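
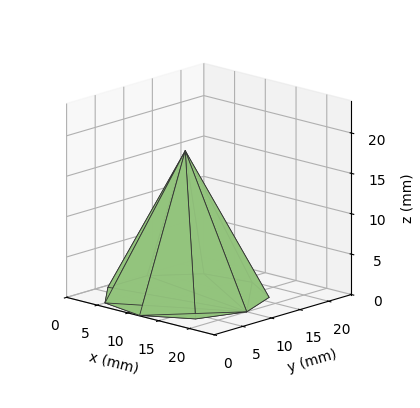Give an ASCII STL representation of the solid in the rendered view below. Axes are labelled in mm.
Reading the render: the shape is a regular 9-sided pyramid, base circumscribed radius ≈ 10 mm, apex at z ≈ 18 mm (dimensions read to the nearest mm from the axis ticks). For the STL, each face is triangulated and given an outward normal.

solid part
  facet normal 0.0000 0.0000 -1.0000
    outer loop
      vertex 11.736 19.848 0.000
      vertex 17.660 16.428 0.000
      vertex 20.000 10.000 0.000
    endloop
  endfacet
  facet normal 0.0000 0.0000 -1.0000
    outer loop
      vertex 5.000 18.660 0.000
      vertex 11.736 19.848 0.000
      vertex 20.000 10.000 0.000
    endloop
  endfacet
  facet normal 0.0000 0.0000 -1.0000
    outer loop
      vertex 0.603 13.420 0.000
      vertex 5.000 18.660 0.000
      vertex 20.000 10.000 0.000
    endloop
  endfacet
  facet normal 0.0000 0.0000 -1.0000
    outer loop
      vertex 0.603 6.580 0.000
      vertex 0.603 13.420 0.000
      vertex 20.000 10.000 0.000
    endloop
  endfacet
  facet normal 0.0000 0.0000 -1.0000
    outer loop
      vertex 5.000 1.340 0.000
      vertex 0.603 6.580 0.000
      vertex 20.000 10.000 0.000
    endloop
  endfacet
  facet normal 0.0000 0.0000 -1.0000
    outer loop
      vertex 11.736 0.152 0.000
      vertex 5.000 1.340 0.000
      vertex 20.000 10.000 0.000
    endloop
  endfacet
  facet normal 0.0000 0.0000 -1.0000
    outer loop
      vertex 17.660 3.572 0.000
      vertex 11.736 0.152 0.000
      vertex 20.000 10.000 0.000
    endloop
  endfacet
  facet normal 0.8330 0.3032 0.4628
    outer loop
      vertex 20.000 10.000 0.000
      vertex 17.660 16.428 0.000
      vertex 10.000 10.000 18.000
    endloop
  endfacet
  facet normal 0.4432 0.7677 0.4628
    outer loop
      vertex 17.660 16.428 0.000
      vertex 11.736 19.848 0.000
      vertex 10.000 10.000 18.000
    endloop
  endfacet
  facet normal -0.1540 0.8730 0.4628
    outer loop
      vertex 11.736 19.848 0.000
      vertex 5.000 18.660 0.000
      vertex 10.000 10.000 18.000
    endloop
  endfacet
  facet normal -0.6791 0.5698 0.4628
    outer loop
      vertex 5.000 18.660 0.000
      vertex 0.603 13.420 0.000
      vertex 10.000 10.000 18.000
    endloop
  endfacet
  facet normal -0.8865 0.0000 0.4628
    outer loop
      vertex 0.603 13.420 0.000
      vertex 0.603 6.580 0.000
      vertex 10.000 10.000 18.000
    endloop
  endfacet
  facet normal -0.6791 -0.5698 0.4628
    outer loop
      vertex 0.603 6.580 0.000
      vertex 5.000 1.340 0.000
      vertex 10.000 10.000 18.000
    endloop
  endfacet
  facet normal -0.1540 -0.8730 0.4628
    outer loop
      vertex 5.000 1.340 0.000
      vertex 11.736 0.152 0.000
      vertex 10.000 10.000 18.000
    endloop
  endfacet
  facet normal 0.4432 -0.7677 0.4628
    outer loop
      vertex 11.736 0.152 0.000
      vertex 17.660 3.572 0.000
      vertex 10.000 10.000 18.000
    endloop
  endfacet
  facet normal 0.8330 -0.3032 0.4628
    outer loop
      vertex 17.660 3.572 0.000
      vertex 20.000 10.000 0.000
      vertex 10.000 10.000 18.000
    endloop
  endfacet
endsolid part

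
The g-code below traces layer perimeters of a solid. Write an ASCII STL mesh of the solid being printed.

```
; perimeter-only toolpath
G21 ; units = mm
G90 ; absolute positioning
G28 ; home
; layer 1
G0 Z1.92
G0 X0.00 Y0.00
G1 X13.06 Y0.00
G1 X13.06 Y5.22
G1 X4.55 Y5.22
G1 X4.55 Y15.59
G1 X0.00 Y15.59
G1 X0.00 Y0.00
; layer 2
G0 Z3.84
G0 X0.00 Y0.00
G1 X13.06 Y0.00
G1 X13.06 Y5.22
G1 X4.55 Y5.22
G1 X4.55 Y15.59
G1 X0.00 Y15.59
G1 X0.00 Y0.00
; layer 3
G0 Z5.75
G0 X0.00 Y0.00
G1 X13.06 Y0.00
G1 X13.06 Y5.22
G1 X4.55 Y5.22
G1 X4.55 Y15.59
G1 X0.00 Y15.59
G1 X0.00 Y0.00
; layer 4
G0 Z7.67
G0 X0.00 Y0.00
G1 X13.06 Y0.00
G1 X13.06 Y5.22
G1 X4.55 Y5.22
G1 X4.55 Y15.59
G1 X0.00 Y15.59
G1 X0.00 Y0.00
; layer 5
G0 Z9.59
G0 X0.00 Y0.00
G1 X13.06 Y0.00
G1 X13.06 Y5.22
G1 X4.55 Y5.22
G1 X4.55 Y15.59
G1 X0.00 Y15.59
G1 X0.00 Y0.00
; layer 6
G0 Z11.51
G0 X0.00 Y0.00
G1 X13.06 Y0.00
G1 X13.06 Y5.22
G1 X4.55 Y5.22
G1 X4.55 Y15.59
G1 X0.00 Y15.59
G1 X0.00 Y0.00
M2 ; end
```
solid part
  facet normal 0.0000 0.0000 -1.0000
    outer loop
      vertex 13.06 5.22 0.00
      vertex 13.06 0.00 0.00
      vertex 0.00 0.00 0.00
    endloop
  endfacet
  facet normal 0.0000 0.0000 -1.0000
    outer loop
      vertex 4.55 5.22 0.00
      vertex 13.06 5.22 0.00
      vertex 0.00 0.00 0.00
    endloop
  endfacet
  facet normal 0.0000 0.0000 -1.0000
    outer loop
      vertex 4.55 15.59 0.00
      vertex 4.55 5.22 0.00
      vertex 0.00 0.00 0.00
    endloop
  endfacet
  facet normal 0.0000 0.0000 -1.0000
    outer loop
      vertex 0.00 15.59 0.00
      vertex 4.55 15.59 0.00
      vertex 0.00 0.00 0.00
    endloop
  endfacet
  facet normal 0.0000 0.0000 1.0000
    outer loop
      vertex 0.00 0.00 11.51
      vertex 13.06 0.00 11.51
      vertex 13.06 5.22 11.51
    endloop
  endfacet
  facet normal 0.0000 0.0000 1.0000
    outer loop
      vertex 0.00 0.00 11.51
      vertex 13.06 5.22 11.51
      vertex 4.55 5.22 11.51
    endloop
  endfacet
  facet normal 0.0000 0.0000 1.0000
    outer loop
      vertex 0.00 0.00 11.51
      vertex 4.55 5.22 11.51
      vertex 4.55 15.59 11.51
    endloop
  endfacet
  facet normal 0.0000 0.0000 1.0000
    outer loop
      vertex 0.00 0.00 11.51
      vertex 4.55 15.59 11.51
      vertex 0.00 15.59 11.51
    endloop
  endfacet
  facet normal 0.0000 -1.0000 0.0000
    outer loop
      vertex 0.00 0.00 0.00
      vertex 13.06 0.00 0.00
      vertex 13.06 0.00 11.51
    endloop
  endfacet
  facet normal 0.0000 -1.0000 0.0000
    outer loop
      vertex 0.00 0.00 0.00
      vertex 13.06 0.00 11.51
      vertex 0.00 0.00 11.51
    endloop
  endfacet
  facet normal 1.0000 0.0000 0.0000
    outer loop
      vertex 13.06 0.00 0.00
      vertex 13.06 5.22 0.00
      vertex 13.06 5.22 11.51
    endloop
  endfacet
  facet normal 1.0000 0.0000 0.0000
    outer loop
      vertex 13.06 0.00 0.00
      vertex 13.06 5.22 11.51
      vertex 13.06 0.00 11.51
    endloop
  endfacet
  facet normal 0.0000 1.0000 0.0000
    outer loop
      vertex 13.06 5.22 0.00
      vertex 4.55 5.22 0.00
      vertex 4.55 5.22 11.51
    endloop
  endfacet
  facet normal 0.0000 1.0000 0.0000
    outer loop
      vertex 13.06 5.22 0.00
      vertex 4.55 5.22 11.51
      vertex 13.06 5.22 11.51
    endloop
  endfacet
  facet normal 1.0000 0.0000 0.0000
    outer loop
      vertex 4.55 5.22 0.00
      vertex 4.55 15.59 0.00
      vertex 4.55 15.59 11.51
    endloop
  endfacet
  facet normal 1.0000 0.0000 0.0000
    outer loop
      vertex 4.55 5.22 0.00
      vertex 4.55 15.59 11.51
      vertex 4.55 5.22 11.51
    endloop
  endfacet
  facet normal 0.0000 1.0000 0.0000
    outer loop
      vertex 4.55 15.59 0.00
      vertex 0.00 15.59 0.00
      vertex 0.00 15.59 11.51
    endloop
  endfacet
  facet normal 0.0000 1.0000 0.0000
    outer loop
      vertex 4.55 15.59 0.00
      vertex 0.00 15.59 11.51
      vertex 4.55 15.59 11.51
    endloop
  endfacet
  facet normal -1.0000 0.0000 0.0000
    outer loop
      vertex 0.00 15.59 0.00
      vertex 0.00 0.00 0.00
      vertex 0.00 0.00 11.51
    endloop
  endfacet
  facet normal -1.0000 0.0000 0.0000
    outer loop
      vertex 0.00 15.59 0.00
      vertex 0.00 0.00 11.51
      vertex 0.00 15.59 11.51
    endloop
  endfacet
endsolid part

The G0 Z moves step by Δz≈1.92 mm. Every layer's G1 loop is the same polygon, so the solid is a straight extrusion of it from z=0 to z≈11.5. Closing with flat bottom and top caps and triangulating gives 20 facets — an L-shaped prism: outer 13.1 × 15.6 mm, arm thicknesses ≈ 5.22 mm (horizontal) and 4.55 mm (vertical), extruded 11.5 mm in z.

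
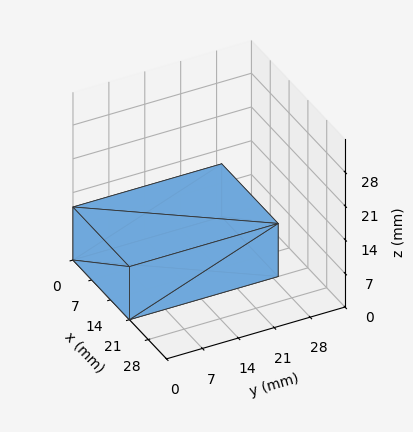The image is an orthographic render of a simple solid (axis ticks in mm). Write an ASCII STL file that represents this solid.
Reading the render: the shape is a rectangular box, roughly 21 × 29 mm footprint and 11 mm tall (dimensions read to the nearest mm from the axis ticks). For the STL, each face is triangulated and given an outward normal.

solid part
  facet normal 0.0000 0.0000 -1.0000
    outer loop
      vertex 21.00 29.00 0.00
      vertex 21.00 0.00 0.00
      vertex 0.00 0.00 0.00
    endloop
  endfacet
  facet normal 0.0000 0.0000 -1.0000
    outer loop
      vertex 0.00 29.00 0.00
      vertex 21.00 29.00 0.00
      vertex 0.00 0.00 0.00
    endloop
  endfacet
  facet normal 0.0000 0.0000 1.0000
    outer loop
      vertex 0.00 0.00 11.00
      vertex 21.00 0.00 11.00
      vertex 21.00 29.00 11.00
    endloop
  endfacet
  facet normal 0.0000 0.0000 1.0000
    outer loop
      vertex 0.00 0.00 11.00
      vertex 21.00 29.00 11.00
      vertex 0.00 29.00 11.00
    endloop
  endfacet
  facet normal 0.0000 -1.0000 0.0000
    outer loop
      vertex 0.00 0.00 0.00
      vertex 21.00 0.00 0.00
      vertex 21.00 0.00 11.00
    endloop
  endfacet
  facet normal 0.0000 -1.0000 0.0000
    outer loop
      vertex 0.00 0.00 0.00
      vertex 21.00 0.00 11.00
      vertex 0.00 0.00 11.00
    endloop
  endfacet
  facet normal 0.0000 1.0000 0.0000
    outer loop
      vertex 21.00 29.00 11.00
      vertex 21.00 29.00 0.00
      vertex 0.00 29.00 0.00
    endloop
  endfacet
  facet normal 0.0000 1.0000 0.0000
    outer loop
      vertex 0.00 29.00 11.00
      vertex 21.00 29.00 11.00
      vertex 0.00 29.00 0.00
    endloop
  endfacet
  facet normal -1.0000 0.0000 0.0000
    outer loop
      vertex 0.00 29.00 11.00
      vertex 0.00 29.00 0.00
      vertex 0.00 0.00 0.00
    endloop
  endfacet
  facet normal -1.0000 0.0000 0.0000
    outer loop
      vertex 0.00 0.00 11.00
      vertex 0.00 29.00 11.00
      vertex 0.00 0.00 0.00
    endloop
  endfacet
  facet normal 1.0000 0.0000 0.0000
    outer loop
      vertex 21.00 0.00 0.00
      vertex 21.00 29.00 0.00
      vertex 21.00 29.00 11.00
    endloop
  endfacet
  facet normal 1.0000 0.0000 0.0000
    outer loop
      vertex 21.00 0.00 0.00
      vertex 21.00 29.00 11.00
      vertex 21.00 0.00 11.00
    endloop
  endfacet
endsolid part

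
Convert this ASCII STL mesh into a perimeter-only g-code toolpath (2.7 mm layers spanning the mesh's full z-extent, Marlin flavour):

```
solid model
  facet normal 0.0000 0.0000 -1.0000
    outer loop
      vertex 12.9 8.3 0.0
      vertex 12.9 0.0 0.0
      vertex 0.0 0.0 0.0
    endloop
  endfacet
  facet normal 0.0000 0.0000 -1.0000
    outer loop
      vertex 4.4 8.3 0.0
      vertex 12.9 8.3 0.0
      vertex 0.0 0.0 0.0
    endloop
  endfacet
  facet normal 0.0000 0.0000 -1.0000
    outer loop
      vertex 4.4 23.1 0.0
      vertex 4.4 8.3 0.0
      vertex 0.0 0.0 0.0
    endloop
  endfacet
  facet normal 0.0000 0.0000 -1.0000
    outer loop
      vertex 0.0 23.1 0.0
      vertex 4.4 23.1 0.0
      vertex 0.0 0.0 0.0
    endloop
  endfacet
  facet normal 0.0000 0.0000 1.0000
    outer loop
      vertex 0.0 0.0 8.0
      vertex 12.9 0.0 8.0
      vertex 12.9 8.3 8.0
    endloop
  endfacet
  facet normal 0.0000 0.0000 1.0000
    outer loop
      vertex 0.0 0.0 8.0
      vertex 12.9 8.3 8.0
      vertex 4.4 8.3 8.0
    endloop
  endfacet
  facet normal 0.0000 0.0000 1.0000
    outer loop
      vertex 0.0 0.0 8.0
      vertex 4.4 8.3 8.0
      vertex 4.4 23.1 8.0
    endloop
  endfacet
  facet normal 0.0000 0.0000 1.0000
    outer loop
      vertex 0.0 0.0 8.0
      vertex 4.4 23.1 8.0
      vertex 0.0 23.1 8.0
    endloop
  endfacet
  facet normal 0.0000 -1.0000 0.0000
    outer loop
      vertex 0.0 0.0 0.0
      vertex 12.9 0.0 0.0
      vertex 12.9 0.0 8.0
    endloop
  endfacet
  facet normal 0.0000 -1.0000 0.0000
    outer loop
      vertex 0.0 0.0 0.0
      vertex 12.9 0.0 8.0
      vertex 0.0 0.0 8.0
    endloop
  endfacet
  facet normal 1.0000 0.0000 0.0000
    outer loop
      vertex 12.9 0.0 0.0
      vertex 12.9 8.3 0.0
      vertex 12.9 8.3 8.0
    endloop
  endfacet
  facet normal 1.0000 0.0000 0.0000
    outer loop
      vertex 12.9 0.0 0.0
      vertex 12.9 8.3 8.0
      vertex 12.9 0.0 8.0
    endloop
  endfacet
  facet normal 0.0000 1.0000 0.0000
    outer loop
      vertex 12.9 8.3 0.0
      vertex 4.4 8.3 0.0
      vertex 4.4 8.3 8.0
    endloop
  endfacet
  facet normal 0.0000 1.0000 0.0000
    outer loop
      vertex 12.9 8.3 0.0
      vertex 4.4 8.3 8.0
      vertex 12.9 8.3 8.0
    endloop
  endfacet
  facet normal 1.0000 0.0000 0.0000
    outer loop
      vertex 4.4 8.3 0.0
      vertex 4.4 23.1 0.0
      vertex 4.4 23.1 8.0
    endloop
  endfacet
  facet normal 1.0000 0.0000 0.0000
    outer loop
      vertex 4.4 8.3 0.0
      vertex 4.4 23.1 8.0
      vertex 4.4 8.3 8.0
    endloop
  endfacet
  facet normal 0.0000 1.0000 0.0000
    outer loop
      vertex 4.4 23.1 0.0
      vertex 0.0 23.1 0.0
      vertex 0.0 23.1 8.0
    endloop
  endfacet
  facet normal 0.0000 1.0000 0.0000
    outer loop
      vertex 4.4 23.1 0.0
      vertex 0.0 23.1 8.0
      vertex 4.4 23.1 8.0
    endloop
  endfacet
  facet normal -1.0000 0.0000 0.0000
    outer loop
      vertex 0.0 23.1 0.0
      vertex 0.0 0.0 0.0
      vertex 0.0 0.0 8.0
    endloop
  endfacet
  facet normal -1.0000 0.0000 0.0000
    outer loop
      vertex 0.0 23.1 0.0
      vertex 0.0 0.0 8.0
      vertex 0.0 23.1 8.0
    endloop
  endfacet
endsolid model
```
; perimeter-only toolpath
G21 ; units = mm
G90 ; absolute positioning
G28 ; home
; layer 1
G0 Z2.7
G0 X0.0 Y0.0
G1 X12.9 Y0.0
G1 X12.9 Y8.3
G1 X4.4 Y8.3
G1 X4.4 Y23.1
G1 X0.0 Y23.1
G1 X0.0 Y0.0
; layer 2
G0 Z5.3
G0 X0.0 Y0.0
G1 X12.9 Y0.0
G1 X12.9 Y8.3
G1 X4.4 Y8.3
G1 X4.4 Y23.1
G1 X0.0 Y23.1
G1 X0.0 Y0.0
; layer 3
G0 Z8.0
G0 X0.0 Y0.0
G1 X12.9 Y0.0
G1 X12.9 Y8.3
G1 X4.4 Y8.3
G1 X4.4 Y23.1
G1 X0.0 Y23.1
G1 X0.0 Y0.0
M2 ; end

The solid is an L-shaped prism: outer 12.9 × 23.1 mm, arm thicknesses ≈ 8.3 mm (horizontal) and 4.4 mm (vertical), extruded 8 mm in z. Slicing at Δz = 2.7 mm — 3 equal slices spanning the solid's height, so layer i sits at z = i·h/3 — gives 3 non-empty perimeters. Each is a 6-segment closed polygon; G0 lifts to the layer z and rapids to the start vertex, then G1 traces the edges.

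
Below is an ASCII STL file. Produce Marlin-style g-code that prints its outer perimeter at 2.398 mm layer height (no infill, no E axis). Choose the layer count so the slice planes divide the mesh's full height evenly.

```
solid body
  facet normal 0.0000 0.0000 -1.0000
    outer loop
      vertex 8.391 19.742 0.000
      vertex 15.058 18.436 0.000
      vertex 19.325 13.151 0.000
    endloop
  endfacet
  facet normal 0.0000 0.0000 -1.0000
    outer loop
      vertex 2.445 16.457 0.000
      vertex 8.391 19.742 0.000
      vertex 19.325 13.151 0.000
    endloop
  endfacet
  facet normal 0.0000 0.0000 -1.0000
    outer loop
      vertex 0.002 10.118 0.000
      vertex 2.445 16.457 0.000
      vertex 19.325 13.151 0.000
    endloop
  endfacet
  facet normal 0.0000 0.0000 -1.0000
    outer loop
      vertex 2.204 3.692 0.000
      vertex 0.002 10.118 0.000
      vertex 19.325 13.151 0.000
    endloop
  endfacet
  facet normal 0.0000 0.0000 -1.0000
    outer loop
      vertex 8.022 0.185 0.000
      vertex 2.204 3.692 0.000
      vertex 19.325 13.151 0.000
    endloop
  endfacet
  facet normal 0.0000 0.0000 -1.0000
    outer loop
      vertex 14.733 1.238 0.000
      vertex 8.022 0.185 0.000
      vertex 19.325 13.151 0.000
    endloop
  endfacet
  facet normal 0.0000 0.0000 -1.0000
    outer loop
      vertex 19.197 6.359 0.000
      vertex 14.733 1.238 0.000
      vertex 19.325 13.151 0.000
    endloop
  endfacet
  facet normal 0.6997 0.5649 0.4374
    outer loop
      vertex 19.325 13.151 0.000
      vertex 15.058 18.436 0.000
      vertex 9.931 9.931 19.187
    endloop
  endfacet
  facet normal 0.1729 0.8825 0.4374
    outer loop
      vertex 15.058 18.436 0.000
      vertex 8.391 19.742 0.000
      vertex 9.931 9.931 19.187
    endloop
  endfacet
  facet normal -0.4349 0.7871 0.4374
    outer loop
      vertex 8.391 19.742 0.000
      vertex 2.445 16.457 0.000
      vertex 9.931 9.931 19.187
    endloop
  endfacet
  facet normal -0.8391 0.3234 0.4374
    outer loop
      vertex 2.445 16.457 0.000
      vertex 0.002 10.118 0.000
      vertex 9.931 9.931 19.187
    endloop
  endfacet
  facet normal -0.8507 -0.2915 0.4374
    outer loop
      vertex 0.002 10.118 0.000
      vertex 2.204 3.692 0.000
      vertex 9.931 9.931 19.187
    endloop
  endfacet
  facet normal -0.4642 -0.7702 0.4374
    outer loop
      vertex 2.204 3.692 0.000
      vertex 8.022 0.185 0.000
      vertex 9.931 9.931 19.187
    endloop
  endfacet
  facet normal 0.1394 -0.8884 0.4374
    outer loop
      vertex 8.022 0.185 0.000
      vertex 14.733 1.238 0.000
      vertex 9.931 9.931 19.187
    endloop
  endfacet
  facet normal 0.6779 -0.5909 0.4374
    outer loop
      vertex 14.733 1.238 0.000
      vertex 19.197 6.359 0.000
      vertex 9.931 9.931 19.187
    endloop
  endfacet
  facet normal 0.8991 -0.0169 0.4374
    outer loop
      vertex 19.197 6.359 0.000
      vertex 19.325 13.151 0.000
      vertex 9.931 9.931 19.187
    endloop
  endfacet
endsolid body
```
; perimeter-only toolpath
G21 ; units = mm
G90 ; absolute positioning
G28 ; home
; layer 1
G0 Z2.398
G0 X18.151 Y12.748
G1 X14.417 Y17.373
G1 X8.584 Y18.516
G1 X3.381 Y15.641
G1 X1.243 Y10.095
G1 X3.170 Y4.472
G1 X8.261 Y1.403
G1 X14.133 Y2.325
G1 X18.039 Y6.805
G1 X18.151 Y12.748
; layer 2
G0 Z4.797
G0 X16.976 Y12.346
G1 X13.776 Y16.310
G1 X8.776 Y17.289
G1 X4.316 Y14.825
G1 X2.484 Y10.071
G1 X4.136 Y5.252
G1 X8.499 Y2.621
G1 X13.532 Y3.411
G1 X16.880 Y7.252
G1 X16.976 Y12.346
; layer 3
G0 Z7.195
G0 X15.802 Y11.944
G1 X13.135 Y15.247
G1 X8.968 Y16.063
G1 X5.252 Y14.010
G1 X3.725 Y10.048
G1 X5.102 Y6.032
G1 X8.738 Y3.840
G1 X12.932 Y4.498
G1 X15.722 Y7.699
G1 X15.802 Y11.944
; layer 4
G0 Z9.594
G0 X14.628 Y11.541
G1 X12.494 Y14.183
G1 X9.161 Y14.837
G1 X6.188 Y13.194
G1 X4.966 Y10.024
G1 X6.067 Y6.811
G1 X8.976 Y5.058
G1 X12.332 Y5.584
G1 X14.564 Y8.145
G1 X14.628 Y11.541
; layer 5
G0 Z11.992
G0 X13.454 Y11.139
G1 X11.854 Y13.120
G1 X9.354 Y13.610
G1 X7.124 Y12.378
G1 X6.208 Y10.001
G1 X7.033 Y7.591
G1 X9.215 Y6.276
G1 X11.732 Y6.671
G1 X13.406 Y8.591
G1 X13.454 Y11.139
; layer 6
G0 Z14.390
G0 X12.279 Y10.736
G1 X11.213 Y12.057
G1 X9.546 Y12.384
G1 X8.059 Y11.562
G1 X7.449 Y9.978
G1 X7.999 Y8.371
G1 X9.454 Y7.494
G1 X11.131 Y7.758
G1 X12.247 Y9.038
G1 X12.279 Y10.736
; layer 7
G0 Z16.789
G0 X11.105 Y10.333
G1 X10.572 Y10.994
G1 X9.738 Y11.157
G1 X8.995 Y10.747
G1 X8.690 Y9.954
G1 X8.965 Y9.151
G1 X9.692 Y8.713
G1 X10.531 Y8.844
G1 X11.089 Y9.484
G1 X11.105 Y10.333
M2 ; end

The solid is a regular 9-sided pyramid, base circumscribed radius ≈ 9.93 mm, apex at z ≈ 19.2 mm. Slicing at Δz = 2.398 mm — 8 equal slices spanning the solid's height, so layer i sits at z = i·h/8 — gives 7 non-empty perimeters. Each is a 9-segment closed polygon; G0 lifts to the layer z and rapids to the start vertex, then G1 traces the edges. The cross-section shrinks linearly with z (the slice at the apex is degenerate and omitted).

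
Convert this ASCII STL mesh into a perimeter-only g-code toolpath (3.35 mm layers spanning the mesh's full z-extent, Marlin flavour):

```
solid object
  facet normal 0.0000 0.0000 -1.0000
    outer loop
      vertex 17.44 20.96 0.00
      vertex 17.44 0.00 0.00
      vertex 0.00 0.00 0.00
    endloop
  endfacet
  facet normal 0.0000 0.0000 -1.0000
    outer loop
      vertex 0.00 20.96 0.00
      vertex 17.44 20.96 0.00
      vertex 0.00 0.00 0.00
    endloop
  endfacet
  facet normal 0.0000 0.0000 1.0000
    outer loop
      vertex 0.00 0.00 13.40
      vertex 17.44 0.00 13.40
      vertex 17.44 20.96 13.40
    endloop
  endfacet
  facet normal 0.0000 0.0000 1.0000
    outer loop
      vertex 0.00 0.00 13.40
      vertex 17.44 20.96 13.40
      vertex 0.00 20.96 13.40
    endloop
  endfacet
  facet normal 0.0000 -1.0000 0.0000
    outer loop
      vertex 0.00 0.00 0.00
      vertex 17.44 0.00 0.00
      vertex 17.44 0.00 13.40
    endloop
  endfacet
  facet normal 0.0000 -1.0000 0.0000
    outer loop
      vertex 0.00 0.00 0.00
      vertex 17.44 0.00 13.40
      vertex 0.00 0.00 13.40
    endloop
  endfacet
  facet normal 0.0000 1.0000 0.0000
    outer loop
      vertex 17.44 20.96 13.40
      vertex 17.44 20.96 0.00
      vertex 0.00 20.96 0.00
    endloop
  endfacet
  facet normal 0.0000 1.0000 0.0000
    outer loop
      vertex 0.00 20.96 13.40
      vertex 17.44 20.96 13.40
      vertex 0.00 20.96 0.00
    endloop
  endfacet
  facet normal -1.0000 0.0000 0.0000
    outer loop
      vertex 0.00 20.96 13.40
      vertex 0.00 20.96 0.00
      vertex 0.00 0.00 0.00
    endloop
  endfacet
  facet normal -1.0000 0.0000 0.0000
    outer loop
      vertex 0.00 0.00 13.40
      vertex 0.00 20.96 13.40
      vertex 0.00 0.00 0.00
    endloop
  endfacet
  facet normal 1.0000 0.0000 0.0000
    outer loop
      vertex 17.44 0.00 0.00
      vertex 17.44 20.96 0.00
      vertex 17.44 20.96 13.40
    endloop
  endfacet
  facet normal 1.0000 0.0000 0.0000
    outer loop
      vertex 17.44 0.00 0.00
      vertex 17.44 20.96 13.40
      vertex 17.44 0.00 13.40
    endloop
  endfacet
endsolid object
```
; perimeter-only toolpath
G21 ; units = mm
G90 ; absolute positioning
G28 ; home
; layer 1
G0 Z3.35
G0 X0.00 Y0.00
G1 X17.44 Y0.00
G1 X17.44 Y20.96
G1 X0.00 Y20.96
G1 X0.00 Y0.00
; layer 2
G0 Z6.70
G0 X0.00 Y0.00
G1 X17.44 Y0.00
G1 X17.44 Y20.96
G1 X0.00 Y20.96
G1 X0.00 Y0.00
; layer 3
G0 Z10.05
G0 X0.00 Y0.00
G1 X17.44 Y0.00
G1 X17.44 Y20.96
G1 X0.00 Y20.96
G1 X0.00 Y0.00
; layer 4
G0 Z13.40
G0 X0.00 Y0.00
G1 X17.44 Y0.00
G1 X17.44 Y20.96
G1 X0.00 Y20.96
G1 X0.00 Y0.00
M2 ; end

The solid is a rectangular box, roughly 17.4 × 21 mm footprint and 13.4 mm tall. Slicing at Δz = 3.35 mm — 4 equal slices spanning the solid's height, so layer i sits at z = i·h/4 — gives 4 non-empty perimeters. Each is a 4-segment closed polygon; G0 lifts to the layer z and rapids to the start vertex, then G1 traces the edges.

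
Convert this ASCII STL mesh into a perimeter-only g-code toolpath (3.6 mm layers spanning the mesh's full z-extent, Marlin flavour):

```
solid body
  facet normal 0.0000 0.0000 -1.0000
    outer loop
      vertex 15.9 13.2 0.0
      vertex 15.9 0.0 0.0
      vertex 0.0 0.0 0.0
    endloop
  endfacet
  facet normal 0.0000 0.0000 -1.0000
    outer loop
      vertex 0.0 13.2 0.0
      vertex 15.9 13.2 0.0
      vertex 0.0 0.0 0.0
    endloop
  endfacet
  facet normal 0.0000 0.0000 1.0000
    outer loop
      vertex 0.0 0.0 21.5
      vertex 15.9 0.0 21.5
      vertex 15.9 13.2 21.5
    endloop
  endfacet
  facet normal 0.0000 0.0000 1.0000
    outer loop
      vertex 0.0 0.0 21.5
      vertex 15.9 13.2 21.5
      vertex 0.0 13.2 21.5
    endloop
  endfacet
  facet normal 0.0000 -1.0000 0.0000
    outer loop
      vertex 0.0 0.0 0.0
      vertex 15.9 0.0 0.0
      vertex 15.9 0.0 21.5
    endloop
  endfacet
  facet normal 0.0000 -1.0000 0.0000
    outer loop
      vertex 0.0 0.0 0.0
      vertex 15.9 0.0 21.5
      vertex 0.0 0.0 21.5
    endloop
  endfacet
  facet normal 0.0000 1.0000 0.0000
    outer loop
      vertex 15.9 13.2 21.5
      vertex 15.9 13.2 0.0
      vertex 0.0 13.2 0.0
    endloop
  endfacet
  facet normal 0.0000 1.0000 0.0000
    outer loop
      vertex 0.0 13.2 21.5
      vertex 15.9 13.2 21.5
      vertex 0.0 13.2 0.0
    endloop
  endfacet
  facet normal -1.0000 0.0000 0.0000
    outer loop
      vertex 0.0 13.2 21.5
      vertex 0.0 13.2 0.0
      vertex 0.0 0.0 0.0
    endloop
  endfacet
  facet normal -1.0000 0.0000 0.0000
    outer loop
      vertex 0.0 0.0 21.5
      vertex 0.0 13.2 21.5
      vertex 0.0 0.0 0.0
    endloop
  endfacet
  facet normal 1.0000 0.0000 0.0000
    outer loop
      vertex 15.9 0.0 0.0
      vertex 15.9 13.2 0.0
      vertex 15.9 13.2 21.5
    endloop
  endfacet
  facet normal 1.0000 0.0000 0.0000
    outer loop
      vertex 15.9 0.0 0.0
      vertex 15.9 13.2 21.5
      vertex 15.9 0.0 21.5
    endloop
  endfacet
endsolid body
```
; perimeter-only toolpath
G21 ; units = mm
G90 ; absolute positioning
G28 ; home
; layer 1
G0 Z3.6
G0 X0.0 Y0.0
G1 X15.9 Y0.0
G1 X15.9 Y13.2
G1 X0.0 Y13.2
G1 X0.0 Y0.0
; layer 2
G0 Z7.2
G0 X0.0 Y0.0
G1 X15.9 Y0.0
G1 X15.9 Y13.2
G1 X0.0 Y13.2
G1 X0.0 Y0.0
; layer 3
G0 Z10.8
G0 X0.0 Y0.0
G1 X15.9 Y0.0
G1 X15.9 Y13.2
G1 X0.0 Y13.2
G1 X0.0 Y0.0
; layer 4
G0 Z14.3
G0 X0.0 Y0.0
G1 X15.9 Y0.0
G1 X15.9 Y13.2
G1 X0.0 Y13.2
G1 X0.0 Y0.0
; layer 5
G0 Z17.9
G0 X0.0 Y0.0
G1 X15.9 Y0.0
G1 X15.9 Y13.2
G1 X0.0 Y13.2
G1 X0.0 Y0.0
; layer 6
G0 Z21.5
G0 X0.0 Y0.0
G1 X15.9 Y0.0
G1 X15.9 Y13.2
G1 X0.0 Y13.2
G1 X0.0 Y0.0
M2 ; end

The solid is a rectangular box, roughly 15.9 × 13.2 mm footprint and 21.5 mm tall. Slicing at Δz = 3.6 mm — 6 equal slices spanning the solid's height, so layer i sits at z = i·h/6 — gives 6 non-empty perimeters. Each is a 4-segment closed polygon; G0 lifts to the layer z and rapids to the start vertex, then G1 traces the edges.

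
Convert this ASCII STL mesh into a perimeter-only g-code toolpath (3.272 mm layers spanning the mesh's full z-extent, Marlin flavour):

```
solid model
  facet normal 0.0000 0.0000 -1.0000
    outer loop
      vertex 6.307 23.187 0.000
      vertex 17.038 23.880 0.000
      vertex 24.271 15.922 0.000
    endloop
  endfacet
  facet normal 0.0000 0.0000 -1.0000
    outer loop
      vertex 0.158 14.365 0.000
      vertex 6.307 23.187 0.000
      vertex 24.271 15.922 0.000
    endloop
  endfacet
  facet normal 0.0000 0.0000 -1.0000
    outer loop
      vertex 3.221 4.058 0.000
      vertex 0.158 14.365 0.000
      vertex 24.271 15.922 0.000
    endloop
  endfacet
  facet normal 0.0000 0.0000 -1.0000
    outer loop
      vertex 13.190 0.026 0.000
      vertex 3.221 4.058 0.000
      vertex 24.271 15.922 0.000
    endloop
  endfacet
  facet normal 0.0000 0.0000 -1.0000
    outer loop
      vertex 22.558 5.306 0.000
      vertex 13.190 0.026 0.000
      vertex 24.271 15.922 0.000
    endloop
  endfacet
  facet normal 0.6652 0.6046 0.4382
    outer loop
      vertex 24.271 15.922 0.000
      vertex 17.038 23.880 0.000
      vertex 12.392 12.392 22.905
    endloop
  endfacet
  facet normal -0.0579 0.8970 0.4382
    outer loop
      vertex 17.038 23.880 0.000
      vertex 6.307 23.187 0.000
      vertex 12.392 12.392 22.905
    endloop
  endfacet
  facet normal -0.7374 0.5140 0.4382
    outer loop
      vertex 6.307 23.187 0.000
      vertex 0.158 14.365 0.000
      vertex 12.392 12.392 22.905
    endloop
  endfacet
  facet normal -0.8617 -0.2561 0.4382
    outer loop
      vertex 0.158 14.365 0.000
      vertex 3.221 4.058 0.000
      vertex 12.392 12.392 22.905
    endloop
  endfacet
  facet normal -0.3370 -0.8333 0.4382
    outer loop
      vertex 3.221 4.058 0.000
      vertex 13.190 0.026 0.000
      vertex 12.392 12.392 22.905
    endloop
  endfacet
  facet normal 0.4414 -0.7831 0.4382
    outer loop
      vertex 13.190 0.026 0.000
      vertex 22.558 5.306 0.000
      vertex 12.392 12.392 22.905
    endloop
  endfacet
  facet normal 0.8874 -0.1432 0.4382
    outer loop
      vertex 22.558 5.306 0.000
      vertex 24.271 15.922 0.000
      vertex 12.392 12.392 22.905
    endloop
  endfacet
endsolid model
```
; perimeter-only toolpath
G21 ; units = mm
G90 ; absolute positioning
G28 ; home
; layer 1
G0 Z3.272
G0 X22.574 Y15.418
G1 X16.374 Y22.239
G1 X7.176 Y21.645
G1 X1.906 Y14.083
G1 X4.531 Y5.249
G1 X13.076 Y1.793
G1 X21.106 Y6.318
G1 X22.574 Y15.418
; layer 2
G0 Z6.544
G0 X20.877 Y14.913
G1 X15.711 Y20.598
G1 X8.046 Y20.103
G1 X3.653 Y13.801
G1 X5.841 Y6.439
G1 X12.962 Y3.559
G1 X19.653 Y7.331
G1 X20.877 Y14.913
; layer 3
G0 Z9.816
G0 X19.180 Y14.409
G1 X15.047 Y18.957
G1 X8.915 Y18.561
G1 X5.401 Y13.519
G1 X7.151 Y7.630
G1 X12.848 Y5.326
G1 X18.201 Y8.343
G1 X19.180 Y14.409
; layer 4
G0 Z13.089
G0 X17.483 Y13.905
G1 X14.383 Y17.315
G1 X9.784 Y17.018
G1 X7.149 Y13.238
G1 X8.462 Y8.820
G1 X12.734 Y7.092
G1 X16.749 Y9.355
G1 X17.483 Y13.905
; layer 5
G0 Z16.361
G0 X15.786 Y13.401
G1 X13.719 Y15.674
G1 X10.653 Y15.476
G1 X8.897 Y12.956
G1 X9.772 Y10.011
G1 X12.620 Y8.859
G1 X15.297 Y10.367
G1 X15.786 Y13.401
; layer 6
G0 Z19.633
G0 X14.089 Y12.896
G1 X13.056 Y14.033
G1 X11.523 Y13.934
G1 X10.644 Y12.674
G1 X11.082 Y11.201
G1 X12.506 Y10.625
G1 X13.844 Y11.380
G1 X14.089 Y12.896
M2 ; end

The solid is a regular 7-sided pyramid, base circumscribed radius ≈ 12.4 mm, apex at z ≈ 22.9 mm. Slicing at Δz = 3.272 mm — 7 equal slices spanning the solid's height, so layer i sits at z = i·h/7 — gives 6 non-empty perimeters. Each is a 7-segment closed polygon; G0 lifts to the layer z and rapids to the start vertex, then G1 traces the edges. The cross-section shrinks linearly with z (the slice at the apex is degenerate and omitted).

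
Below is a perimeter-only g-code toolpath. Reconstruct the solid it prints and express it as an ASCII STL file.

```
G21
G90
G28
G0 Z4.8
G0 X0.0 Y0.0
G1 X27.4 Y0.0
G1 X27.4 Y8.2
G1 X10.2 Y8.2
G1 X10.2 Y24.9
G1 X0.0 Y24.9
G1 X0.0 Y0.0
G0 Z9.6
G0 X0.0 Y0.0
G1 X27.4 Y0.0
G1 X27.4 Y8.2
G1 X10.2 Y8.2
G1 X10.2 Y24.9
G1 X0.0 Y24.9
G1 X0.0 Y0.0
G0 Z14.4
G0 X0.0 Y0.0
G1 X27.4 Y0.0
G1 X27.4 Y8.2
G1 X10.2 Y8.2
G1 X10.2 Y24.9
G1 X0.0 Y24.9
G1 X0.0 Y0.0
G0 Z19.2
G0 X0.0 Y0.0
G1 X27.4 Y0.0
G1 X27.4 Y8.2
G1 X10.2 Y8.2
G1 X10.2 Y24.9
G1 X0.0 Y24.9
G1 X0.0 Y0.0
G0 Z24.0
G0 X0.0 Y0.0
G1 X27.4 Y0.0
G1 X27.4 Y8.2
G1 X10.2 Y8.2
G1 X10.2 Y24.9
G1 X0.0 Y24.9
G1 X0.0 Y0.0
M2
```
solid part
  facet normal 0.0000 0.0000 -1.0000
    outer loop
      vertex 27.4 8.2 0.0
      vertex 27.4 0.0 0.0
      vertex 0.0 0.0 0.0
    endloop
  endfacet
  facet normal 0.0000 0.0000 -1.0000
    outer loop
      vertex 10.2 8.2 0.0
      vertex 27.4 8.2 0.0
      vertex 0.0 0.0 0.0
    endloop
  endfacet
  facet normal 0.0000 0.0000 -1.0000
    outer loop
      vertex 10.2 24.9 0.0
      vertex 10.2 8.2 0.0
      vertex 0.0 0.0 0.0
    endloop
  endfacet
  facet normal 0.0000 0.0000 -1.0000
    outer loop
      vertex 0.0 24.9 0.0
      vertex 10.2 24.9 0.0
      vertex 0.0 0.0 0.0
    endloop
  endfacet
  facet normal 0.0000 0.0000 1.0000
    outer loop
      vertex 0.0 0.0 24.0
      vertex 27.4 0.0 24.0
      vertex 27.4 8.2 24.0
    endloop
  endfacet
  facet normal 0.0000 0.0000 1.0000
    outer loop
      vertex 0.0 0.0 24.0
      vertex 27.4 8.2 24.0
      vertex 10.2 8.2 24.0
    endloop
  endfacet
  facet normal 0.0000 0.0000 1.0000
    outer loop
      vertex 0.0 0.0 24.0
      vertex 10.2 8.2 24.0
      vertex 10.2 24.9 24.0
    endloop
  endfacet
  facet normal 0.0000 0.0000 1.0000
    outer loop
      vertex 0.0 0.0 24.0
      vertex 10.2 24.9 24.0
      vertex 0.0 24.9 24.0
    endloop
  endfacet
  facet normal 0.0000 -1.0000 0.0000
    outer loop
      vertex 0.0 0.0 0.0
      vertex 27.4 0.0 0.0
      vertex 27.4 0.0 24.0
    endloop
  endfacet
  facet normal 0.0000 -1.0000 0.0000
    outer loop
      vertex 0.0 0.0 0.0
      vertex 27.4 0.0 24.0
      vertex 0.0 0.0 24.0
    endloop
  endfacet
  facet normal 1.0000 0.0000 0.0000
    outer loop
      vertex 27.4 0.0 0.0
      vertex 27.4 8.2 0.0
      vertex 27.4 8.2 24.0
    endloop
  endfacet
  facet normal 1.0000 0.0000 0.0000
    outer loop
      vertex 27.4 0.0 0.0
      vertex 27.4 8.2 24.0
      vertex 27.4 0.0 24.0
    endloop
  endfacet
  facet normal 0.0000 1.0000 0.0000
    outer loop
      vertex 27.4 8.2 0.0
      vertex 10.2 8.2 0.0
      vertex 10.2 8.2 24.0
    endloop
  endfacet
  facet normal 0.0000 1.0000 0.0000
    outer loop
      vertex 27.4 8.2 0.0
      vertex 10.2 8.2 24.0
      vertex 27.4 8.2 24.0
    endloop
  endfacet
  facet normal 1.0000 0.0000 0.0000
    outer loop
      vertex 10.2 8.2 0.0
      vertex 10.2 24.9 0.0
      vertex 10.2 24.9 24.0
    endloop
  endfacet
  facet normal 1.0000 0.0000 0.0000
    outer loop
      vertex 10.2 8.2 0.0
      vertex 10.2 24.9 24.0
      vertex 10.2 8.2 24.0
    endloop
  endfacet
  facet normal 0.0000 1.0000 0.0000
    outer loop
      vertex 10.2 24.9 0.0
      vertex 0.0 24.9 0.0
      vertex 0.0 24.9 24.0
    endloop
  endfacet
  facet normal 0.0000 1.0000 0.0000
    outer loop
      vertex 10.2 24.9 0.0
      vertex 0.0 24.9 24.0
      vertex 10.2 24.9 24.0
    endloop
  endfacet
  facet normal -1.0000 0.0000 0.0000
    outer loop
      vertex 0.0 24.9 0.0
      vertex 0.0 0.0 0.0
      vertex 0.0 0.0 24.0
    endloop
  endfacet
  facet normal -1.0000 0.0000 0.0000
    outer loop
      vertex 0.0 24.9 0.0
      vertex 0.0 0.0 24.0
      vertex 0.0 24.9 24.0
    endloop
  endfacet
endsolid part

The G0 Z moves step by Δz≈4.8 mm. Every layer's G1 loop is the same polygon, so the solid is a straight extrusion of it from z=0 to z≈24. Closing with flat bottom and top caps and triangulating gives 20 facets — an L-shaped prism: outer 27.4 × 24.9 mm, arm thicknesses ≈ 8.2 mm (horizontal) and 10.2 mm (vertical), extruded 24 mm in z.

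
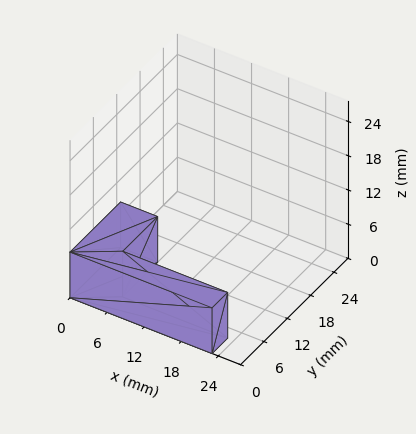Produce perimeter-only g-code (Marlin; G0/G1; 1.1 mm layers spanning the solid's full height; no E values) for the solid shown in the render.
Reading the render: the shape is an L-shaped prism: outer 23 × 13 mm, arm thicknesses ≈ 4 mm (horizontal) and 6 mm (vertical), extruded 8 mm in z (dimensions read to the nearest mm from the axis ticks). For the g-code, the solid's height is divided into equal slices at the stated Δz and each level perimeter traced with G1 moves after a G0 lift.

; perimeter-only toolpath
G21 ; units = mm
G90 ; absolute positioning
G28 ; home
; layer 1
G0 Z1.1
G0 X0.0 Y0.0
G1 X23.0 Y0.0
G1 X23.0 Y4.0
G1 X6.0 Y4.0
G1 X6.0 Y13.0
G1 X0.0 Y13.0
G1 X0.0 Y0.0
; layer 2
G0 Z2.3
G0 X0.0 Y0.0
G1 X23.0 Y0.0
G1 X23.0 Y4.0
G1 X6.0 Y4.0
G1 X6.0 Y13.0
G1 X0.0 Y13.0
G1 X0.0 Y0.0
; layer 3
G0 Z3.4
G0 X0.0 Y0.0
G1 X23.0 Y0.0
G1 X23.0 Y4.0
G1 X6.0 Y4.0
G1 X6.0 Y13.0
G1 X0.0 Y13.0
G1 X0.0 Y0.0
; layer 4
G0 Z4.6
G0 X0.0 Y0.0
G1 X23.0 Y0.0
G1 X23.0 Y4.0
G1 X6.0 Y4.0
G1 X6.0 Y13.0
G1 X0.0 Y13.0
G1 X0.0 Y0.0
; layer 5
G0 Z5.7
G0 X0.0 Y0.0
G1 X23.0 Y0.0
G1 X23.0 Y4.0
G1 X6.0 Y4.0
G1 X6.0 Y13.0
G1 X0.0 Y13.0
G1 X0.0 Y0.0
; layer 6
G0 Z6.9
G0 X0.0 Y0.0
G1 X23.0 Y0.0
G1 X23.0 Y4.0
G1 X6.0 Y4.0
G1 X6.0 Y13.0
G1 X0.0 Y13.0
G1 X0.0 Y0.0
; layer 7
G0 Z8.0
G0 X0.0 Y0.0
G1 X23.0 Y0.0
G1 X23.0 Y4.0
G1 X6.0 Y4.0
G1 X6.0 Y13.0
G1 X0.0 Y13.0
G1 X0.0 Y0.0
M2 ; end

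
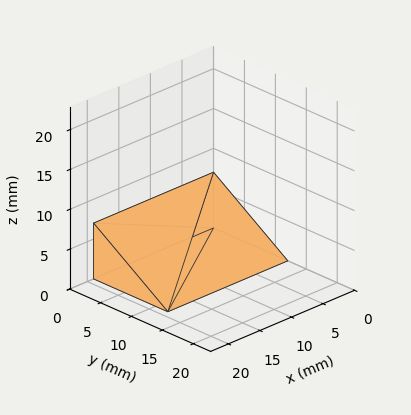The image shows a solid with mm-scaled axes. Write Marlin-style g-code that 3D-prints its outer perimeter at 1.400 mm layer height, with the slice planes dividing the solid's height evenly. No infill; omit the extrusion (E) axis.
Reading the render: the shape is a wedge (ramp): 19 × 12 mm base, rising to 7 mm along the y=0 edge and sloping linearly to z=0 at y=12 (dimensions read to the nearest mm from the axis ticks). For the g-code, the solid's height is divided into equal slices at the stated Δz and each level perimeter traced with G1 moves after a G0 lift.

; perimeter-only toolpath
G21 ; units = mm
G90 ; absolute positioning
G28 ; home
; layer 1
G0 Z1.400
G0 X0.000 Y0.000
G1 X19.000 Y0.000
G1 X19.000 Y9.600
G1 X0.000 Y9.600
G1 X0.000 Y0.000
; layer 2
G0 Z2.800
G0 X0.000 Y0.000
G1 X19.000 Y0.000
G1 X19.000 Y7.200
G1 X0.000 Y7.200
G1 X0.000 Y0.000
; layer 3
G0 Z4.200
G0 X0.000 Y0.000
G1 X19.000 Y0.000
G1 X19.000 Y4.800
G1 X0.000 Y4.800
G1 X0.000 Y0.000
; layer 4
G0 Z5.600
G0 X0.000 Y0.000
G1 X19.000 Y0.000
G1 X19.000 Y2.400
G1 X0.000 Y2.400
G1 X0.000 Y0.000
M2 ; end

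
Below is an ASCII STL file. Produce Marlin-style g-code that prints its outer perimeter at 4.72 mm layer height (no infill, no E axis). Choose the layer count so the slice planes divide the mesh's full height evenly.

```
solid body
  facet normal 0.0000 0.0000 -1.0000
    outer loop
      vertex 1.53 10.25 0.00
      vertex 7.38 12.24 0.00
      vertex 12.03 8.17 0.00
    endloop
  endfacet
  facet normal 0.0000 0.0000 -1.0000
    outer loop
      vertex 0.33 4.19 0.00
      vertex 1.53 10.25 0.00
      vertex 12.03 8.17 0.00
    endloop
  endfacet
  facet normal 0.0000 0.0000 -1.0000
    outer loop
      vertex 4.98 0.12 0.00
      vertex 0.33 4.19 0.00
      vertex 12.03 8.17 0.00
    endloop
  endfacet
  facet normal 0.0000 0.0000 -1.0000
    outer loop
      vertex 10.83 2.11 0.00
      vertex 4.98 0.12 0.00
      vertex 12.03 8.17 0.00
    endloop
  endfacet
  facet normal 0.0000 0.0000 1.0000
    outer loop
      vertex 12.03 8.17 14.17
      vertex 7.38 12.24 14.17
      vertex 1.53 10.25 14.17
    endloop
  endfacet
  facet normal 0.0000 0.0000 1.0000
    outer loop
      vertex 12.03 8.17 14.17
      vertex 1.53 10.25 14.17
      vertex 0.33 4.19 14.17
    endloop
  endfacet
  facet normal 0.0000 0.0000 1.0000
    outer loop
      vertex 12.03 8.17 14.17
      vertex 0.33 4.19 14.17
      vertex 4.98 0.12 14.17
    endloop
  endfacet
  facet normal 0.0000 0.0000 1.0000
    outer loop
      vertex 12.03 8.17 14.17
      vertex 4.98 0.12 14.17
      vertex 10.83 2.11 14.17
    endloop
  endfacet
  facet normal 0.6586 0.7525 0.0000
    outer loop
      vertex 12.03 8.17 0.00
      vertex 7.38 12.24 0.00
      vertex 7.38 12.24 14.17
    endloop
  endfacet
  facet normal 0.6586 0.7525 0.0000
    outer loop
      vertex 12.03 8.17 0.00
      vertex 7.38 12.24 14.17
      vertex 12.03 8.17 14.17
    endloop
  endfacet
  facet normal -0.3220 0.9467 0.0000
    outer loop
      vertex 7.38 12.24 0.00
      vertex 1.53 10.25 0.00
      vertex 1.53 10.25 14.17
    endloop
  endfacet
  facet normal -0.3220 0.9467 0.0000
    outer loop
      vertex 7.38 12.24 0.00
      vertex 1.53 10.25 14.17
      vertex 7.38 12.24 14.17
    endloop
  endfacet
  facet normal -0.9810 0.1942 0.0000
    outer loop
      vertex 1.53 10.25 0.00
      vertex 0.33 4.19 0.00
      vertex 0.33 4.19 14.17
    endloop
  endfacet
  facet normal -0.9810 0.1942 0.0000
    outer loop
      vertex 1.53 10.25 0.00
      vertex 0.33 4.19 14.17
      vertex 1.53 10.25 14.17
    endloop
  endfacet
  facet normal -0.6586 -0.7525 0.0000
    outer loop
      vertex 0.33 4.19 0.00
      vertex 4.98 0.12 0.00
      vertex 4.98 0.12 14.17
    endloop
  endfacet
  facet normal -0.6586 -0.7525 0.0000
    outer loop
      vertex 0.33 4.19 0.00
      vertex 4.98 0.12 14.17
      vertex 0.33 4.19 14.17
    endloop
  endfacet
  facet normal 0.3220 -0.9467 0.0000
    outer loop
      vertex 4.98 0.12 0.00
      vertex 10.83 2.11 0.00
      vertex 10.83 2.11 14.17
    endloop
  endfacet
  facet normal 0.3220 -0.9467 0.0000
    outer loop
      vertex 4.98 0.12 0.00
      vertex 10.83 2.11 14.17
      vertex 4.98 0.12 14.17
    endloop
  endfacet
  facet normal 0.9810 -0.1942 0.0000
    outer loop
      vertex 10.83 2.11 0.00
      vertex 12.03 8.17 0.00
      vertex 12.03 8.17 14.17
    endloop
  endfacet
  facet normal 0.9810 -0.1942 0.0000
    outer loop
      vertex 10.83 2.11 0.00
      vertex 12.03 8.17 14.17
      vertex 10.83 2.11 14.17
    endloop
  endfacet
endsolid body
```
; perimeter-only toolpath
G21 ; units = mm
G90 ; absolute positioning
G28 ; home
; layer 1
G0 Z4.72
G0 X12.03 Y8.17
G1 X7.38 Y12.24
G1 X1.53 Y10.25
G1 X0.33 Y4.19
G1 X4.98 Y0.12
G1 X10.83 Y2.11
G1 X12.03 Y8.17
; layer 2
G0 Z9.45
G0 X12.03 Y8.17
G1 X7.38 Y12.24
G1 X1.53 Y10.25
G1 X0.33 Y4.19
G1 X4.98 Y0.12
G1 X10.83 Y2.11
G1 X12.03 Y8.17
; layer 3
G0 Z14.17
G0 X12.03 Y8.17
G1 X7.38 Y12.24
G1 X1.53 Y10.25
G1 X0.33 Y4.19
G1 X4.98 Y0.12
G1 X10.83 Y2.11
G1 X12.03 Y8.17
M2 ; end

The solid is a regular 6-sided prism (a cylinder approximated with 6 flat sides), circumscribed radius ≈ 6.18 mm, height ≈ 14.2 mm. Slicing at Δz = 4.72 mm — 3 equal slices spanning the solid's height, so layer i sits at z = i·h/3 — gives 3 non-empty perimeters. Each is a 6-segment closed polygon; G0 lifts to the layer z and rapids to the start vertex, then G1 traces the edges.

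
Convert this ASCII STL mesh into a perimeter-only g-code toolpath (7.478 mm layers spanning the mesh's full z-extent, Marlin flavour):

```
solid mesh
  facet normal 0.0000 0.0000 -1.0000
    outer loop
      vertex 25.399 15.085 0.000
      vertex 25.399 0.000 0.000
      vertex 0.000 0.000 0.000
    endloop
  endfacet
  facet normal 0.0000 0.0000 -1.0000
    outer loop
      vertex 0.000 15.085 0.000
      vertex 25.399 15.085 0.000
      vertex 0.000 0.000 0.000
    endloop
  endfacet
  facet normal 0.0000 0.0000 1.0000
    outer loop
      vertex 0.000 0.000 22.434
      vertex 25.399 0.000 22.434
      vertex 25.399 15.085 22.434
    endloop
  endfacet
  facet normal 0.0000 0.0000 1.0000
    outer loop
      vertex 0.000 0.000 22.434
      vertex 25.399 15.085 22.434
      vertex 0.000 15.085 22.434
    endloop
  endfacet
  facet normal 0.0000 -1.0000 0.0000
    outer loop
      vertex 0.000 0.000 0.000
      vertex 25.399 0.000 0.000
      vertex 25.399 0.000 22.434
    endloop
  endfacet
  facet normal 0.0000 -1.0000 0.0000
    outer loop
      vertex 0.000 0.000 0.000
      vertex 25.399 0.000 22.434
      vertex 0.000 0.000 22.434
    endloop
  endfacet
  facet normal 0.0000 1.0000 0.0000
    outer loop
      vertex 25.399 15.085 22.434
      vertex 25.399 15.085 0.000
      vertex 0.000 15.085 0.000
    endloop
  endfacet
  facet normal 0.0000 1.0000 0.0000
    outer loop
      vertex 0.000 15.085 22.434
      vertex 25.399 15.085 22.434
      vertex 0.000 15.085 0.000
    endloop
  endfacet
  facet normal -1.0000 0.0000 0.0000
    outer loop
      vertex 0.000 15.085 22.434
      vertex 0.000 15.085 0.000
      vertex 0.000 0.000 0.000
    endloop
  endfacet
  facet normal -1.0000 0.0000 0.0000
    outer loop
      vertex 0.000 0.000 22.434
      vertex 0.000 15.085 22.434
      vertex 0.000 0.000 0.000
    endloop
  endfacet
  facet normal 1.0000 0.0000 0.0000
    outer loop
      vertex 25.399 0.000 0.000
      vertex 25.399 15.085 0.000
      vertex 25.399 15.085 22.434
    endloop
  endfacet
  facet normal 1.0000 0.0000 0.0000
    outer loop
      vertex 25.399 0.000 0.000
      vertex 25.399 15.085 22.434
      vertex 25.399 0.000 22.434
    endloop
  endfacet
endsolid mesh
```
; perimeter-only toolpath
G21 ; units = mm
G90 ; absolute positioning
G28 ; home
; layer 1
G0 Z7.478
G0 X0.000 Y0.000
G1 X25.399 Y0.000
G1 X25.399 Y15.085
G1 X0.000 Y15.085
G1 X0.000 Y0.000
; layer 2
G0 Z14.956
G0 X0.000 Y0.000
G1 X25.399 Y0.000
G1 X25.399 Y15.085
G1 X0.000 Y15.085
G1 X0.000 Y0.000
; layer 3
G0 Z22.434
G0 X0.000 Y0.000
G1 X25.399 Y0.000
G1 X25.399 Y15.085
G1 X0.000 Y15.085
G1 X0.000 Y0.000
M2 ; end

The solid is a rectangular box, roughly 25.4 × 15.1 mm footprint and 22.4 mm tall. Slicing at Δz = 7.478 mm — 3 equal slices spanning the solid's height, so layer i sits at z = i·h/3 — gives 3 non-empty perimeters. Each is a 4-segment closed polygon; G0 lifts to the layer z and rapids to the start vertex, then G1 traces the edges.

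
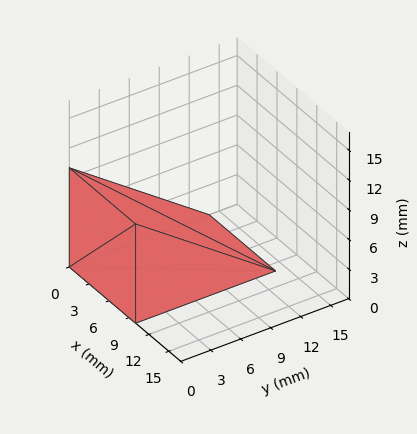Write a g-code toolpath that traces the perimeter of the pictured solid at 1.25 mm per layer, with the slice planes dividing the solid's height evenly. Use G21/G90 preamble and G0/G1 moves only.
Reading the render: the shape is a wedge (ramp): 10 × 14 mm base, rising to 10 mm along the y=0 edge and sloping linearly to z=0 at y=14 (dimensions read to the nearest mm from the axis ticks). For the g-code, the solid's height is divided into equal slices at the stated Δz and each level perimeter traced with G1 moves after a G0 lift.

; perimeter-only toolpath
G21 ; units = mm
G90 ; absolute positioning
G28 ; home
; layer 1
G0 Z1.25
G0 X0.00 Y0.00
G1 X10.00 Y0.00
G1 X10.00 Y12.25
G1 X0.00 Y12.25
G1 X0.00 Y0.00
; layer 2
G0 Z2.50
G0 X0.00 Y0.00
G1 X10.00 Y0.00
G1 X10.00 Y10.50
G1 X0.00 Y10.50
G1 X0.00 Y0.00
; layer 3
G0 Z3.75
G0 X0.00 Y0.00
G1 X10.00 Y0.00
G1 X10.00 Y8.75
G1 X0.00 Y8.75
G1 X0.00 Y0.00
; layer 4
G0 Z5.00
G0 X0.00 Y0.00
G1 X10.00 Y0.00
G1 X10.00 Y7.00
G1 X0.00 Y7.00
G1 X0.00 Y0.00
; layer 5
G0 Z6.25
G0 X0.00 Y0.00
G1 X10.00 Y0.00
G1 X10.00 Y5.25
G1 X0.00 Y5.25
G1 X0.00 Y0.00
; layer 6
G0 Z7.50
G0 X0.00 Y0.00
G1 X10.00 Y0.00
G1 X10.00 Y3.50
G1 X0.00 Y3.50
G1 X0.00 Y0.00
; layer 7
G0 Z8.75
G0 X0.00 Y0.00
G1 X10.00 Y0.00
G1 X10.00 Y1.75
G1 X0.00 Y1.75
G1 X0.00 Y0.00
M2 ; end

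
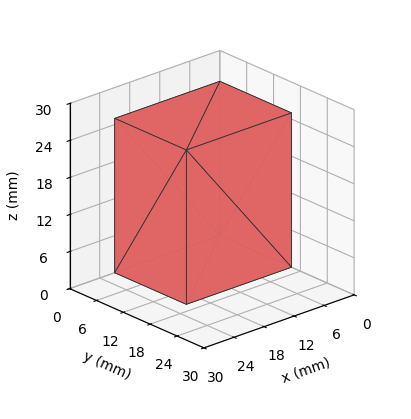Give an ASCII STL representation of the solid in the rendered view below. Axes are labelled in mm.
Reading the render: the shape is a rectangular box, roughly 21 × 16 mm footprint and 25 mm tall (dimensions read to the nearest mm from the axis ticks). For the STL, each face is triangulated and given an outward normal.

solid part
  facet normal 0.0000 0.0000 -1.0000
    outer loop
      vertex 21.000 16.000 0.000
      vertex 21.000 0.000 0.000
      vertex 0.000 0.000 0.000
    endloop
  endfacet
  facet normal 0.0000 0.0000 -1.0000
    outer loop
      vertex 0.000 16.000 0.000
      vertex 21.000 16.000 0.000
      vertex 0.000 0.000 0.000
    endloop
  endfacet
  facet normal 0.0000 0.0000 1.0000
    outer loop
      vertex 0.000 0.000 25.000
      vertex 21.000 0.000 25.000
      vertex 21.000 16.000 25.000
    endloop
  endfacet
  facet normal 0.0000 0.0000 1.0000
    outer loop
      vertex 0.000 0.000 25.000
      vertex 21.000 16.000 25.000
      vertex 0.000 16.000 25.000
    endloop
  endfacet
  facet normal 0.0000 -1.0000 0.0000
    outer loop
      vertex 0.000 0.000 0.000
      vertex 21.000 0.000 0.000
      vertex 21.000 0.000 25.000
    endloop
  endfacet
  facet normal 0.0000 -1.0000 0.0000
    outer loop
      vertex 0.000 0.000 0.000
      vertex 21.000 0.000 25.000
      vertex 0.000 0.000 25.000
    endloop
  endfacet
  facet normal 0.0000 1.0000 0.0000
    outer loop
      vertex 21.000 16.000 25.000
      vertex 21.000 16.000 0.000
      vertex 0.000 16.000 0.000
    endloop
  endfacet
  facet normal 0.0000 1.0000 0.0000
    outer loop
      vertex 0.000 16.000 25.000
      vertex 21.000 16.000 25.000
      vertex 0.000 16.000 0.000
    endloop
  endfacet
  facet normal -1.0000 0.0000 0.0000
    outer loop
      vertex 0.000 16.000 25.000
      vertex 0.000 16.000 0.000
      vertex 0.000 0.000 0.000
    endloop
  endfacet
  facet normal -1.0000 0.0000 0.0000
    outer loop
      vertex 0.000 0.000 25.000
      vertex 0.000 16.000 25.000
      vertex 0.000 0.000 0.000
    endloop
  endfacet
  facet normal 1.0000 0.0000 0.0000
    outer loop
      vertex 21.000 0.000 0.000
      vertex 21.000 16.000 0.000
      vertex 21.000 16.000 25.000
    endloop
  endfacet
  facet normal 1.0000 0.0000 0.0000
    outer loop
      vertex 21.000 0.000 0.000
      vertex 21.000 16.000 25.000
      vertex 21.000 0.000 25.000
    endloop
  endfacet
endsolid part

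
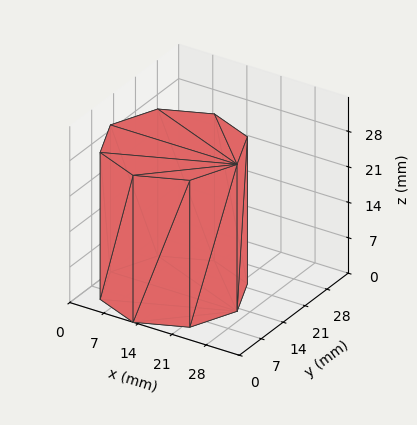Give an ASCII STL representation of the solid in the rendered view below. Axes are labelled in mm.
Reading the render: the shape is a regular 8-sided prism (a cylinder approximated with 8 flat sides), circumscribed radius ≈ 13 mm, height ≈ 29 mm (dimensions read to the nearest mm from the axis ticks). For the STL, each face is triangulated and given an outward normal.

solid part
  facet normal 0.0000 0.0000 -1.0000
    outer loop
      vertex 13.0 26.0 0.0
      vertex 22.2 22.2 0.0
      vertex 26.0 13.0 0.0
    endloop
  endfacet
  facet normal 0.0000 0.0000 -1.0000
    outer loop
      vertex 3.8 22.2 0.0
      vertex 13.0 26.0 0.0
      vertex 26.0 13.0 0.0
    endloop
  endfacet
  facet normal 0.0000 0.0000 -1.0000
    outer loop
      vertex 0.0 13.0 0.0
      vertex 3.8 22.2 0.0
      vertex 26.0 13.0 0.0
    endloop
  endfacet
  facet normal 0.0000 0.0000 -1.0000
    outer loop
      vertex 3.8 3.8 0.0
      vertex 0.0 13.0 0.0
      vertex 26.0 13.0 0.0
    endloop
  endfacet
  facet normal 0.0000 0.0000 -1.0000
    outer loop
      vertex 13.0 0.0 0.0
      vertex 3.8 3.8 0.0
      vertex 26.0 13.0 0.0
    endloop
  endfacet
  facet normal 0.0000 0.0000 -1.0000
    outer loop
      vertex 22.2 3.8 0.0
      vertex 13.0 0.0 0.0
      vertex 26.0 13.0 0.0
    endloop
  endfacet
  facet normal 0.0000 0.0000 1.0000
    outer loop
      vertex 26.0 13.0 29.0
      vertex 22.2 22.2 29.0
      vertex 13.0 26.0 29.0
    endloop
  endfacet
  facet normal 0.0000 0.0000 1.0000
    outer loop
      vertex 26.0 13.0 29.0
      vertex 13.0 26.0 29.0
      vertex 3.8 22.2 29.0
    endloop
  endfacet
  facet normal 0.0000 0.0000 1.0000
    outer loop
      vertex 26.0 13.0 29.0
      vertex 3.8 22.2 29.0
      vertex 0.0 13.0 29.0
    endloop
  endfacet
  facet normal 0.0000 0.0000 1.0000
    outer loop
      vertex 26.0 13.0 29.0
      vertex 0.0 13.0 29.0
      vertex 3.8 3.8 29.0
    endloop
  endfacet
  facet normal 0.0000 0.0000 1.0000
    outer loop
      vertex 26.0 13.0 29.0
      vertex 3.8 3.8 29.0
      vertex 13.0 0.0 29.0
    endloop
  endfacet
  facet normal 0.0000 0.0000 1.0000
    outer loop
      vertex 26.0 13.0 29.0
      vertex 13.0 0.0 29.0
      vertex 22.2 3.8 29.0
    endloop
  endfacet
  facet normal 0.9243 0.3818 0.0000
    outer loop
      vertex 26.0 13.0 0.0
      vertex 22.2 22.2 0.0
      vertex 22.2 22.2 29.0
    endloop
  endfacet
  facet normal 0.9243 0.3818 0.0000
    outer loop
      vertex 26.0 13.0 0.0
      vertex 22.2 22.2 29.0
      vertex 26.0 13.0 29.0
    endloop
  endfacet
  facet normal 0.3818 0.9243 0.0000
    outer loop
      vertex 22.2 22.2 0.0
      vertex 13.0 26.0 0.0
      vertex 13.0 26.0 29.0
    endloop
  endfacet
  facet normal 0.3818 0.9243 0.0000
    outer loop
      vertex 22.2 22.2 0.0
      vertex 13.0 26.0 29.0
      vertex 22.2 22.2 29.0
    endloop
  endfacet
  facet normal -0.3818 0.9243 0.0000
    outer loop
      vertex 13.0 26.0 0.0
      vertex 3.8 22.2 0.0
      vertex 3.8 22.2 29.0
    endloop
  endfacet
  facet normal -0.3818 0.9243 0.0000
    outer loop
      vertex 13.0 26.0 0.0
      vertex 3.8 22.2 29.0
      vertex 13.0 26.0 29.0
    endloop
  endfacet
  facet normal -0.9243 0.3818 0.0000
    outer loop
      vertex 3.8 22.2 0.0
      vertex 0.0 13.0 0.0
      vertex 0.0 13.0 29.0
    endloop
  endfacet
  facet normal -0.9243 0.3818 0.0000
    outer loop
      vertex 3.8 22.2 0.0
      vertex 0.0 13.0 29.0
      vertex 3.8 22.2 29.0
    endloop
  endfacet
  facet normal -0.9243 -0.3818 0.0000
    outer loop
      vertex 0.0 13.0 0.0
      vertex 3.8 3.8 0.0
      vertex 3.8 3.8 29.0
    endloop
  endfacet
  facet normal -0.9243 -0.3818 0.0000
    outer loop
      vertex 0.0 13.0 0.0
      vertex 3.8 3.8 29.0
      vertex 0.0 13.0 29.0
    endloop
  endfacet
  facet normal -0.3818 -0.9243 0.0000
    outer loop
      vertex 3.8 3.8 0.0
      vertex 13.0 0.0 0.0
      vertex 13.0 0.0 29.0
    endloop
  endfacet
  facet normal -0.3818 -0.9243 0.0000
    outer loop
      vertex 3.8 3.8 0.0
      vertex 13.0 0.0 29.0
      vertex 3.8 3.8 29.0
    endloop
  endfacet
  facet normal 0.3818 -0.9243 0.0000
    outer loop
      vertex 13.0 0.0 0.0
      vertex 22.2 3.8 0.0
      vertex 22.2 3.8 29.0
    endloop
  endfacet
  facet normal 0.3818 -0.9243 0.0000
    outer loop
      vertex 13.0 0.0 0.0
      vertex 22.2 3.8 29.0
      vertex 13.0 0.0 29.0
    endloop
  endfacet
  facet normal 0.9243 -0.3818 0.0000
    outer loop
      vertex 22.2 3.8 0.0
      vertex 26.0 13.0 0.0
      vertex 26.0 13.0 29.0
    endloop
  endfacet
  facet normal 0.9243 -0.3818 0.0000
    outer loop
      vertex 22.2 3.8 0.0
      vertex 26.0 13.0 29.0
      vertex 22.2 3.8 29.0
    endloop
  endfacet
endsolid part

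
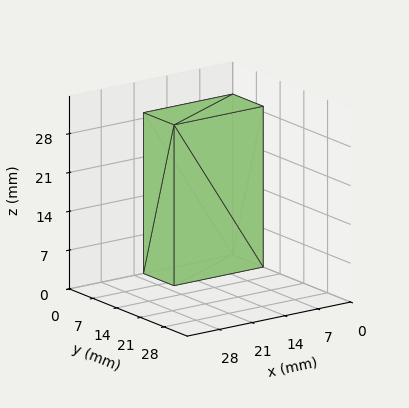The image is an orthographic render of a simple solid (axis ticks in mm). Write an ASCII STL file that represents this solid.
Reading the render: the shape is a rectangular box, roughly 19 × 9 mm footprint and 29 mm tall (dimensions read to the nearest mm from the axis ticks). For the STL, each face is triangulated and given an outward normal.

solid part
  facet normal 0.0000 0.0000 -1.0000
    outer loop
      vertex 19.00 9.00 0.00
      vertex 19.00 0.00 0.00
      vertex 0.00 0.00 0.00
    endloop
  endfacet
  facet normal 0.0000 0.0000 -1.0000
    outer loop
      vertex 0.00 9.00 0.00
      vertex 19.00 9.00 0.00
      vertex 0.00 0.00 0.00
    endloop
  endfacet
  facet normal 0.0000 0.0000 1.0000
    outer loop
      vertex 0.00 0.00 29.00
      vertex 19.00 0.00 29.00
      vertex 19.00 9.00 29.00
    endloop
  endfacet
  facet normal 0.0000 0.0000 1.0000
    outer loop
      vertex 0.00 0.00 29.00
      vertex 19.00 9.00 29.00
      vertex 0.00 9.00 29.00
    endloop
  endfacet
  facet normal 0.0000 -1.0000 0.0000
    outer loop
      vertex 0.00 0.00 0.00
      vertex 19.00 0.00 0.00
      vertex 19.00 0.00 29.00
    endloop
  endfacet
  facet normal 0.0000 -1.0000 0.0000
    outer loop
      vertex 0.00 0.00 0.00
      vertex 19.00 0.00 29.00
      vertex 0.00 0.00 29.00
    endloop
  endfacet
  facet normal 0.0000 1.0000 0.0000
    outer loop
      vertex 19.00 9.00 29.00
      vertex 19.00 9.00 0.00
      vertex 0.00 9.00 0.00
    endloop
  endfacet
  facet normal 0.0000 1.0000 0.0000
    outer loop
      vertex 0.00 9.00 29.00
      vertex 19.00 9.00 29.00
      vertex 0.00 9.00 0.00
    endloop
  endfacet
  facet normal -1.0000 0.0000 0.0000
    outer loop
      vertex 0.00 9.00 29.00
      vertex 0.00 9.00 0.00
      vertex 0.00 0.00 0.00
    endloop
  endfacet
  facet normal -1.0000 0.0000 0.0000
    outer loop
      vertex 0.00 0.00 29.00
      vertex 0.00 9.00 29.00
      vertex 0.00 0.00 0.00
    endloop
  endfacet
  facet normal 1.0000 0.0000 0.0000
    outer loop
      vertex 19.00 0.00 0.00
      vertex 19.00 9.00 0.00
      vertex 19.00 9.00 29.00
    endloop
  endfacet
  facet normal 1.0000 0.0000 0.0000
    outer loop
      vertex 19.00 0.00 0.00
      vertex 19.00 9.00 29.00
      vertex 19.00 0.00 29.00
    endloop
  endfacet
endsolid part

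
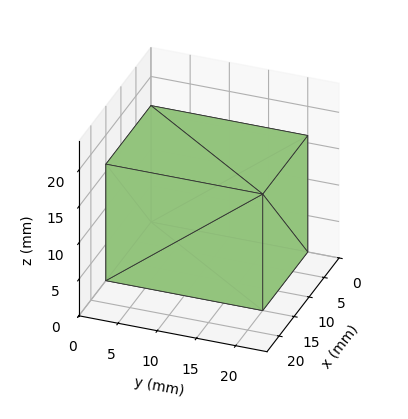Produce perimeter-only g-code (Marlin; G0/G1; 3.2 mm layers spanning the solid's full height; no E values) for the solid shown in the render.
Reading the render: the shape is a rectangular box, roughly 15 × 20 mm footprint and 16 mm tall (dimensions read to the nearest mm from the axis ticks). For the g-code, the solid's height is divided into equal slices at the stated Δz and each level perimeter traced with G1 moves after a G0 lift.

; perimeter-only toolpath
G21 ; units = mm
G90 ; absolute positioning
G28 ; home
; layer 1
G0 Z3.2
G0 X0.0 Y0.0
G1 X15.0 Y0.0
G1 X15.0 Y20.0
G1 X0.0 Y20.0
G1 X0.0 Y0.0
; layer 2
G0 Z6.4
G0 X0.0 Y0.0
G1 X15.0 Y0.0
G1 X15.0 Y20.0
G1 X0.0 Y20.0
G1 X0.0 Y0.0
; layer 3
G0 Z9.6
G0 X0.0 Y0.0
G1 X15.0 Y0.0
G1 X15.0 Y20.0
G1 X0.0 Y20.0
G1 X0.0 Y0.0
; layer 4
G0 Z12.8
G0 X0.0 Y0.0
G1 X15.0 Y0.0
G1 X15.0 Y20.0
G1 X0.0 Y20.0
G1 X0.0 Y0.0
; layer 5
G0 Z16.0
G0 X0.0 Y0.0
G1 X15.0 Y0.0
G1 X15.0 Y20.0
G1 X0.0 Y20.0
G1 X0.0 Y0.0
M2 ; end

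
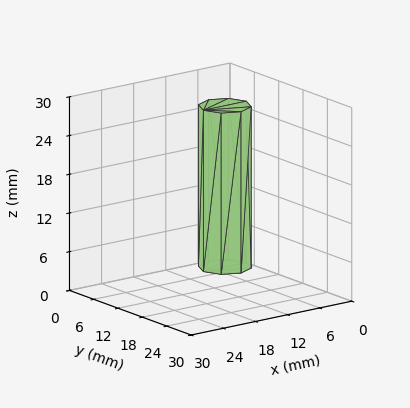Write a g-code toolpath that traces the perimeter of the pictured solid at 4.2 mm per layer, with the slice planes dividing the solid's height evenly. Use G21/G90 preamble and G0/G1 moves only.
Reading the render: the shape is a regular 8-sided prism (a cylinder approximated with 8 flat sides), circumscribed radius ≈ 4 mm, height ≈ 25 mm (dimensions read to the nearest mm from the axis ticks). For the g-code, the solid's height is divided into equal slices at the stated Δz and each level perimeter traced with G1 moves after a G0 lift.

; perimeter-only toolpath
G21 ; units = mm
G90 ; absolute positioning
G28 ; home
; layer 1
G0 Z4.2
G0 X8.0 Y4.0
G1 X6.8 Y6.8
G1 X4.0 Y8.0
G1 X1.2 Y6.8
G1 X0.0 Y4.0
G1 X1.2 Y1.2
G1 X4.0 Y0.0
G1 X6.8 Y1.2
G1 X8.0 Y4.0
; layer 2
G0 Z8.3
G0 X8.0 Y4.0
G1 X6.8 Y6.8
G1 X4.0 Y8.0
G1 X1.2 Y6.8
G1 X0.0 Y4.0
G1 X1.2 Y1.2
G1 X4.0 Y0.0
G1 X6.8 Y1.2
G1 X8.0 Y4.0
; layer 3
G0 Z12.5
G0 X8.0 Y4.0
G1 X6.8 Y6.8
G1 X4.0 Y8.0
G1 X1.2 Y6.8
G1 X0.0 Y4.0
G1 X1.2 Y1.2
G1 X4.0 Y0.0
G1 X6.8 Y1.2
G1 X8.0 Y4.0
; layer 4
G0 Z16.7
G0 X8.0 Y4.0
G1 X6.8 Y6.8
G1 X4.0 Y8.0
G1 X1.2 Y6.8
G1 X0.0 Y4.0
G1 X1.2 Y1.2
G1 X4.0 Y0.0
G1 X6.8 Y1.2
G1 X8.0 Y4.0
; layer 5
G0 Z20.8
G0 X8.0 Y4.0
G1 X6.8 Y6.8
G1 X4.0 Y8.0
G1 X1.2 Y6.8
G1 X0.0 Y4.0
G1 X1.2 Y1.2
G1 X4.0 Y0.0
G1 X6.8 Y1.2
G1 X8.0 Y4.0
; layer 6
G0 Z25.0
G0 X8.0 Y4.0
G1 X6.8 Y6.8
G1 X4.0 Y8.0
G1 X1.2 Y6.8
G1 X0.0 Y4.0
G1 X1.2 Y1.2
G1 X4.0 Y0.0
G1 X6.8 Y1.2
G1 X8.0 Y4.0
M2 ; end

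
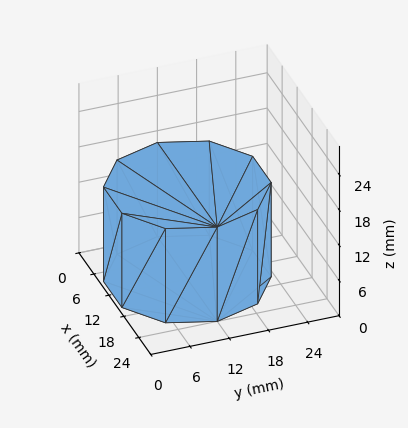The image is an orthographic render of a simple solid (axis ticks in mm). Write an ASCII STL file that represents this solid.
Reading the render: the shape is a regular 10-sided prism (a cylinder approximated with 10 flat sides), circumscribed radius ≈ 12 mm, height ≈ 16 mm (dimensions read to the nearest mm from the axis ticks). For the STL, each face is triangulated and given an outward normal.

solid part
  facet normal 0.0000 0.0000 -1.0000
    outer loop
      vertex 15.708 23.413 0.000
      vertex 21.708 19.053 0.000
      vertex 24.000 12.000 0.000
    endloop
  endfacet
  facet normal 0.0000 0.0000 -1.0000
    outer loop
      vertex 8.292 23.413 0.000
      vertex 15.708 23.413 0.000
      vertex 24.000 12.000 0.000
    endloop
  endfacet
  facet normal 0.0000 0.0000 -1.0000
    outer loop
      vertex 2.292 19.053 0.000
      vertex 8.292 23.413 0.000
      vertex 24.000 12.000 0.000
    endloop
  endfacet
  facet normal 0.0000 0.0000 -1.0000
    outer loop
      vertex 0.000 12.000 0.000
      vertex 2.292 19.053 0.000
      vertex 24.000 12.000 0.000
    endloop
  endfacet
  facet normal 0.0000 0.0000 -1.0000
    outer loop
      vertex 2.292 4.947 0.000
      vertex 0.000 12.000 0.000
      vertex 24.000 12.000 0.000
    endloop
  endfacet
  facet normal 0.0000 0.0000 -1.0000
    outer loop
      vertex 8.292 0.587 0.000
      vertex 2.292 4.947 0.000
      vertex 24.000 12.000 0.000
    endloop
  endfacet
  facet normal 0.0000 0.0000 -1.0000
    outer loop
      vertex 15.708 0.587 0.000
      vertex 8.292 0.587 0.000
      vertex 24.000 12.000 0.000
    endloop
  endfacet
  facet normal 0.0000 0.0000 -1.0000
    outer loop
      vertex 21.708 4.947 0.000
      vertex 15.708 0.587 0.000
      vertex 24.000 12.000 0.000
    endloop
  endfacet
  facet normal 0.0000 0.0000 1.0000
    outer loop
      vertex 24.000 12.000 16.000
      vertex 21.708 19.053 16.000
      vertex 15.708 23.413 16.000
    endloop
  endfacet
  facet normal 0.0000 0.0000 1.0000
    outer loop
      vertex 24.000 12.000 16.000
      vertex 15.708 23.413 16.000
      vertex 8.292 23.413 16.000
    endloop
  endfacet
  facet normal 0.0000 0.0000 1.0000
    outer loop
      vertex 24.000 12.000 16.000
      vertex 8.292 23.413 16.000
      vertex 2.292 19.053 16.000
    endloop
  endfacet
  facet normal 0.0000 0.0000 1.0000
    outer loop
      vertex 24.000 12.000 16.000
      vertex 2.292 19.053 16.000
      vertex 0.000 12.000 16.000
    endloop
  endfacet
  facet normal 0.0000 0.0000 1.0000
    outer loop
      vertex 24.000 12.000 16.000
      vertex 0.000 12.000 16.000
      vertex 2.292 4.947 16.000
    endloop
  endfacet
  facet normal 0.0000 0.0000 1.0000
    outer loop
      vertex 24.000 12.000 16.000
      vertex 2.292 4.947 16.000
      vertex 8.292 0.587 16.000
    endloop
  endfacet
  facet normal 0.0000 0.0000 1.0000
    outer loop
      vertex 24.000 12.000 16.000
      vertex 8.292 0.587 16.000
      vertex 15.708 0.587 16.000
    endloop
  endfacet
  facet normal 0.0000 0.0000 1.0000
    outer loop
      vertex 24.000 12.000 16.000
      vertex 15.708 0.587 16.000
      vertex 21.708 4.947 16.000
    endloop
  endfacet
  facet normal 0.9510 0.3091 0.0000
    outer loop
      vertex 24.000 12.000 0.000
      vertex 21.708 19.053 0.000
      vertex 21.708 19.053 16.000
    endloop
  endfacet
  facet normal 0.9510 0.3091 0.0000
    outer loop
      vertex 24.000 12.000 0.000
      vertex 21.708 19.053 16.000
      vertex 24.000 12.000 16.000
    endloop
  endfacet
  facet normal 0.5879 0.8090 0.0000
    outer loop
      vertex 21.708 19.053 0.000
      vertex 15.708 23.413 0.000
      vertex 15.708 23.413 16.000
    endloop
  endfacet
  facet normal 0.5879 0.8090 0.0000
    outer loop
      vertex 21.708 19.053 0.000
      vertex 15.708 23.413 16.000
      vertex 21.708 19.053 16.000
    endloop
  endfacet
  facet normal 0.0000 1.0000 0.0000
    outer loop
      vertex 15.708 23.413 0.000
      vertex 8.292 23.413 0.000
      vertex 8.292 23.413 16.000
    endloop
  endfacet
  facet normal 0.0000 1.0000 0.0000
    outer loop
      vertex 15.708 23.413 0.000
      vertex 8.292 23.413 16.000
      vertex 15.708 23.413 16.000
    endloop
  endfacet
  facet normal -0.5879 0.8090 0.0000
    outer loop
      vertex 8.292 23.413 0.000
      vertex 2.292 19.053 0.000
      vertex 2.292 19.053 16.000
    endloop
  endfacet
  facet normal -0.5879 0.8090 0.0000
    outer loop
      vertex 8.292 23.413 0.000
      vertex 2.292 19.053 16.000
      vertex 8.292 23.413 16.000
    endloop
  endfacet
  facet normal -0.9510 0.3091 0.0000
    outer loop
      vertex 2.292 19.053 0.000
      vertex 0.000 12.000 0.000
      vertex 0.000 12.000 16.000
    endloop
  endfacet
  facet normal -0.9510 0.3091 0.0000
    outer loop
      vertex 2.292 19.053 0.000
      vertex 0.000 12.000 16.000
      vertex 2.292 19.053 16.000
    endloop
  endfacet
  facet normal -0.9510 -0.3091 0.0000
    outer loop
      vertex 0.000 12.000 0.000
      vertex 2.292 4.947 0.000
      vertex 2.292 4.947 16.000
    endloop
  endfacet
  facet normal -0.9510 -0.3091 0.0000
    outer loop
      vertex 0.000 12.000 0.000
      vertex 2.292 4.947 16.000
      vertex 0.000 12.000 16.000
    endloop
  endfacet
  facet normal -0.5879 -0.8090 0.0000
    outer loop
      vertex 2.292 4.947 0.000
      vertex 8.292 0.587 0.000
      vertex 8.292 0.587 16.000
    endloop
  endfacet
  facet normal -0.5879 -0.8090 0.0000
    outer loop
      vertex 2.292 4.947 0.000
      vertex 8.292 0.587 16.000
      vertex 2.292 4.947 16.000
    endloop
  endfacet
  facet normal 0.0000 -1.0000 0.0000
    outer loop
      vertex 8.292 0.587 0.000
      vertex 15.708 0.587 0.000
      vertex 15.708 0.587 16.000
    endloop
  endfacet
  facet normal 0.0000 -1.0000 0.0000
    outer loop
      vertex 8.292 0.587 0.000
      vertex 15.708 0.587 16.000
      vertex 8.292 0.587 16.000
    endloop
  endfacet
  facet normal 0.5879 -0.8090 0.0000
    outer loop
      vertex 15.708 0.587 0.000
      vertex 21.708 4.947 0.000
      vertex 21.708 4.947 16.000
    endloop
  endfacet
  facet normal 0.5879 -0.8090 0.0000
    outer loop
      vertex 15.708 0.587 0.000
      vertex 21.708 4.947 16.000
      vertex 15.708 0.587 16.000
    endloop
  endfacet
  facet normal 0.9510 -0.3091 0.0000
    outer loop
      vertex 21.708 4.947 0.000
      vertex 24.000 12.000 0.000
      vertex 24.000 12.000 16.000
    endloop
  endfacet
  facet normal 0.9510 -0.3091 0.0000
    outer loop
      vertex 21.708 4.947 0.000
      vertex 24.000 12.000 16.000
      vertex 21.708 4.947 16.000
    endloop
  endfacet
endsolid part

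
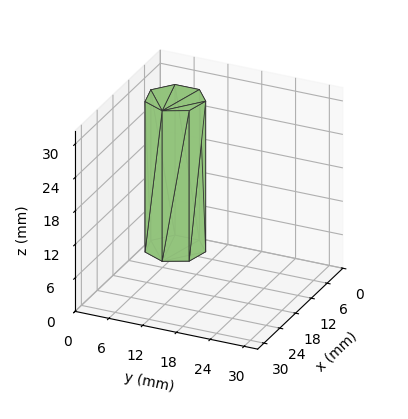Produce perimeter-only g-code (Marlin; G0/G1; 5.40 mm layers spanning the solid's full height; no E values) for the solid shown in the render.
Reading the render: the shape is a regular 7-sided prism (a cylinder approximated with 7 flat sides), circumscribed radius ≈ 5 mm, height ≈ 27 mm (dimensions read to the nearest mm from the axis ticks). For the g-code, the solid's height is divided into equal slices at the stated Δz and each level perimeter traced with G1 moves after a G0 lift.

; perimeter-only toolpath
G21 ; units = mm
G90 ; absolute positioning
G28 ; home
; layer 1
G0 Z5.40
G0 X10.00 Y5.00
G1 X8.12 Y8.91
G1 X3.89 Y9.87
G1 X0.50 Y7.17
G1 X0.50 Y2.83
G1 X3.89 Y0.13
G1 X8.12 Y1.09
G1 X10.00 Y5.00
; layer 2
G0 Z10.80
G0 X10.00 Y5.00
G1 X8.12 Y8.91
G1 X3.89 Y9.87
G1 X0.50 Y7.17
G1 X0.50 Y2.83
G1 X3.89 Y0.13
G1 X8.12 Y1.09
G1 X10.00 Y5.00
; layer 3
G0 Z16.20
G0 X10.00 Y5.00
G1 X8.12 Y8.91
G1 X3.89 Y9.87
G1 X0.50 Y7.17
G1 X0.50 Y2.83
G1 X3.89 Y0.13
G1 X8.12 Y1.09
G1 X10.00 Y5.00
; layer 4
G0 Z21.60
G0 X10.00 Y5.00
G1 X8.12 Y8.91
G1 X3.89 Y9.87
G1 X0.50 Y7.17
G1 X0.50 Y2.83
G1 X3.89 Y0.13
G1 X8.12 Y1.09
G1 X10.00 Y5.00
; layer 5
G0 Z27.00
G0 X10.00 Y5.00
G1 X8.12 Y8.91
G1 X3.89 Y9.87
G1 X0.50 Y7.17
G1 X0.50 Y2.83
G1 X3.89 Y0.13
G1 X8.12 Y1.09
G1 X10.00 Y5.00
M2 ; end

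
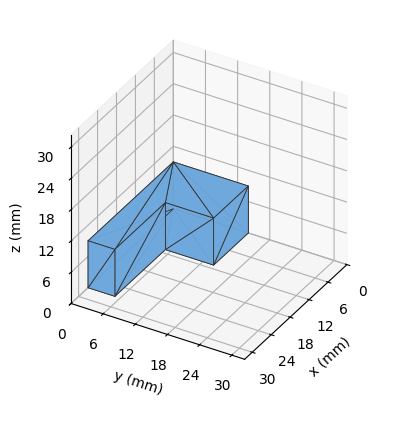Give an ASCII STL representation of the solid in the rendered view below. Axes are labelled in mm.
Reading the render: the shape is an L-shaped prism: outer 27 × 14 mm, arm thicknesses ≈ 5 mm (horizontal) and 11 mm (vertical), extruded 9 mm in z (dimensions read to the nearest mm from the axis ticks). For the STL, each face is triangulated and given an outward normal.

solid part
  facet normal 0.0000 0.0000 -1.0000
    outer loop
      vertex 27.0 5.0 0.0
      vertex 27.0 0.0 0.0
      vertex 0.0 0.0 0.0
    endloop
  endfacet
  facet normal 0.0000 0.0000 -1.0000
    outer loop
      vertex 11.0 5.0 0.0
      vertex 27.0 5.0 0.0
      vertex 0.0 0.0 0.0
    endloop
  endfacet
  facet normal 0.0000 0.0000 -1.0000
    outer loop
      vertex 11.0 14.0 0.0
      vertex 11.0 5.0 0.0
      vertex 0.0 0.0 0.0
    endloop
  endfacet
  facet normal 0.0000 0.0000 -1.0000
    outer loop
      vertex 0.0 14.0 0.0
      vertex 11.0 14.0 0.0
      vertex 0.0 0.0 0.0
    endloop
  endfacet
  facet normal 0.0000 0.0000 1.0000
    outer loop
      vertex 0.0 0.0 9.0
      vertex 27.0 0.0 9.0
      vertex 27.0 5.0 9.0
    endloop
  endfacet
  facet normal 0.0000 0.0000 1.0000
    outer loop
      vertex 0.0 0.0 9.0
      vertex 27.0 5.0 9.0
      vertex 11.0 5.0 9.0
    endloop
  endfacet
  facet normal 0.0000 0.0000 1.0000
    outer loop
      vertex 0.0 0.0 9.0
      vertex 11.0 5.0 9.0
      vertex 11.0 14.0 9.0
    endloop
  endfacet
  facet normal 0.0000 0.0000 1.0000
    outer loop
      vertex 0.0 0.0 9.0
      vertex 11.0 14.0 9.0
      vertex 0.0 14.0 9.0
    endloop
  endfacet
  facet normal 0.0000 -1.0000 0.0000
    outer loop
      vertex 0.0 0.0 0.0
      vertex 27.0 0.0 0.0
      vertex 27.0 0.0 9.0
    endloop
  endfacet
  facet normal 0.0000 -1.0000 0.0000
    outer loop
      vertex 0.0 0.0 0.0
      vertex 27.0 0.0 9.0
      vertex 0.0 0.0 9.0
    endloop
  endfacet
  facet normal 1.0000 0.0000 0.0000
    outer loop
      vertex 27.0 0.0 0.0
      vertex 27.0 5.0 0.0
      vertex 27.0 5.0 9.0
    endloop
  endfacet
  facet normal 1.0000 0.0000 0.0000
    outer loop
      vertex 27.0 0.0 0.0
      vertex 27.0 5.0 9.0
      vertex 27.0 0.0 9.0
    endloop
  endfacet
  facet normal 0.0000 1.0000 0.0000
    outer loop
      vertex 27.0 5.0 0.0
      vertex 11.0 5.0 0.0
      vertex 11.0 5.0 9.0
    endloop
  endfacet
  facet normal 0.0000 1.0000 0.0000
    outer loop
      vertex 27.0 5.0 0.0
      vertex 11.0 5.0 9.0
      vertex 27.0 5.0 9.0
    endloop
  endfacet
  facet normal 1.0000 0.0000 0.0000
    outer loop
      vertex 11.0 5.0 0.0
      vertex 11.0 14.0 0.0
      vertex 11.0 14.0 9.0
    endloop
  endfacet
  facet normal 1.0000 0.0000 0.0000
    outer loop
      vertex 11.0 5.0 0.0
      vertex 11.0 14.0 9.0
      vertex 11.0 5.0 9.0
    endloop
  endfacet
  facet normal 0.0000 1.0000 0.0000
    outer loop
      vertex 11.0 14.0 0.0
      vertex 0.0 14.0 0.0
      vertex 0.0 14.0 9.0
    endloop
  endfacet
  facet normal 0.0000 1.0000 0.0000
    outer loop
      vertex 11.0 14.0 0.0
      vertex 0.0 14.0 9.0
      vertex 11.0 14.0 9.0
    endloop
  endfacet
  facet normal -1.0000 0.0000 0.0000
    outer loop
      vertex 0.0 14.0 0.0
      vertex 0.0 0.0 0.0
      vertex 0.0 0.0 9.0
    endloop
  endfacet
  facet normal -1.0000 0.0000 0.0000
    outer loop
      vertex 0.0 14.0 0.0
      vertex 0.0 0.0 9.0
      vertex 0.0 14.0 9.0
    endloop
  endfacet
endsolid part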